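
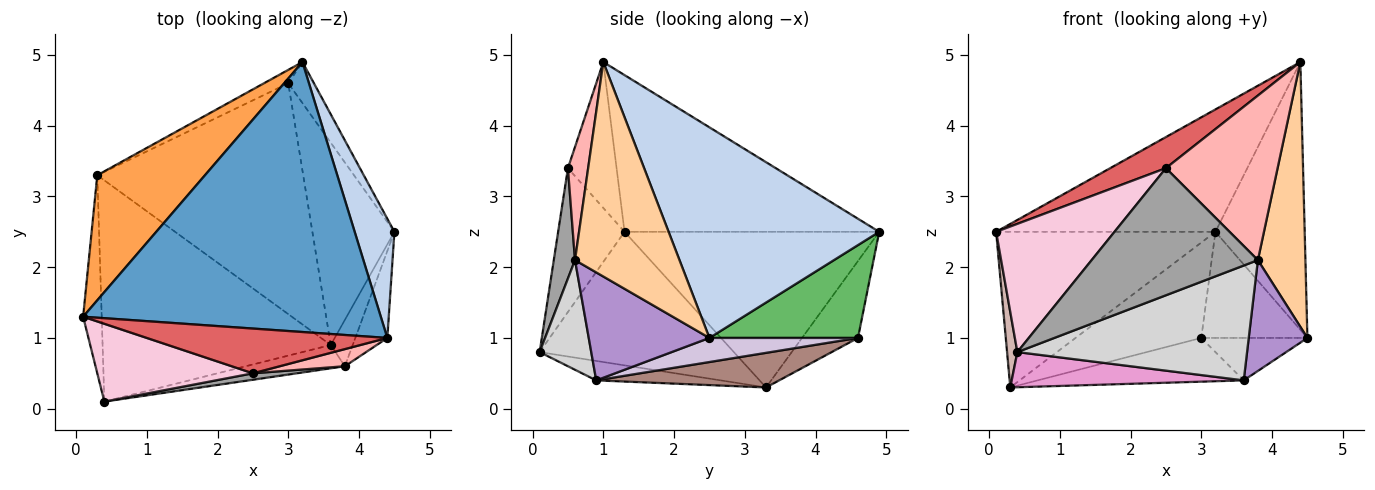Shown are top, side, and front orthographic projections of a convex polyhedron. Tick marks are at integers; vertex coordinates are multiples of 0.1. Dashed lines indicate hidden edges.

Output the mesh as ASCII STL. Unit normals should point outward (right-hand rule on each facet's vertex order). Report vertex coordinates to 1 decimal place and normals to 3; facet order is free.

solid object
 facet normal -0.432 0.372 0.821
  outer loop
   vertex 4.4 1.0 4.9
   vertex 3.2 4.9 2.5
   vertex 0.1 1.3 2.5
  endloop
 endfacet
 facet normal 0.907 0.384 0.171
  outer loop
   vertex 4.4 1.0 4.9
   vertex 4.5 2.5 1.0
   vertex 3.2 4.9 2.5
  endloop
 endfacet
 facet normal -0.671 0.578 0.464
  outer loop
   vertex 0.3 3.3 0.3
   vertex 0.1 1.3 2.5
   vertex 3.2 4.9 2.5
  endloop
 endfacet
 facet normal 0.902 -0.410 -0.135
  outer loop
   vertex 3.8 0.6 2.1
   vertex 4.5 2.5 1.0
   vertex 4.4 1.0 4.9
  endloop
 endfacet
 facet normal 0.794 0.567 -0.219
  outer loop
   vertex 3.0 4.6 1.0
   vertex 3.2 4.9 2.5
   vertex 4.5 2.5 1.0
  endloop
 endfacet
 facet normal -0.403 0.906 -0.127
  outer loop
   vertex 3.0 4.6 1.0
   vertex 0.3 3.3 0.3
   vertex 3.2 4.9 2.5
  endloop
 endfacet
 facet normal -0.446 -0.511 0.735
  outer loop
   vertex 2.5 0.5 3.4
   vertex 4.4 1.0 4.9
   vertex 0.1 1.3 2.5
  endloop
 endfacet
 facet normal 0.177 -0.979 0.102
  outer loop
   vertex 2.5 0.5 3.4
   vertex 3.8 0.6 2.1
   vertex 4.4 1.0 4.9
  endloop
 endfacet
 facet normal 0.885 -0.430 -0.180
  outer loop
   vertex 3.6 0.9 0.4
   vertex 4.5 2.5 1.0
   vertex 3.8 0.6 2.1
  endloop
 endfacet
 facet normal 0.276 0.197 -0.941
  outer loop
   vertex 3.6 0.9 0.4
   vertex 3.0 4.6 1.0
   vertex 4.5 2.5 1.0
  endloop
 endfacet
 facet normal 0.163 0.184 -0.969
  outer loop
   vertex 3.6 0.9 0.4
   vertex 0.3 3.3 0.3
   vertex 3.0 4.6 1.0
  endloop
 endfacet
 facet normal -0.989 -0.052 -0.138
  outer loop
   vertex 0.4 0.1 0.8
   vertex 0.1 1.3 2.5
   vertex 0.3 3.3 0.3
  endloop
 endfacet
 facet normal -0.084 -0.156 -0.984
  outer loop
   vertex 0.4 0.1 0.8
   vertex 0.3 3.3 0.3
   vertex 3.6 0.9 0.4
  endloop
 endfacet
 facet normal -0.432 -0.771 0.468
  outer loop
   vertex 0.4 0.1 0.8
   vertex 2.5 0.5 3.4
   vertex 0.1 1.3 2.5
  endloop
 endfacet
 facet normal 0.126 -0.991 0.050
  outer loop
   vertex 0.4 0.1 0.8
   vertex 3.8 0.6 2.1
   vertex 2.5 0.5 3.4
  endloop
 endfacet
 facet normal 0.215 -0.957 -0.194
  outer loop
   vertex 0.4 0.1 0.8
   vertex 3.6 0.9 0.4
   vertex 3.8 0.6 2.1
  endloop
 endfacet
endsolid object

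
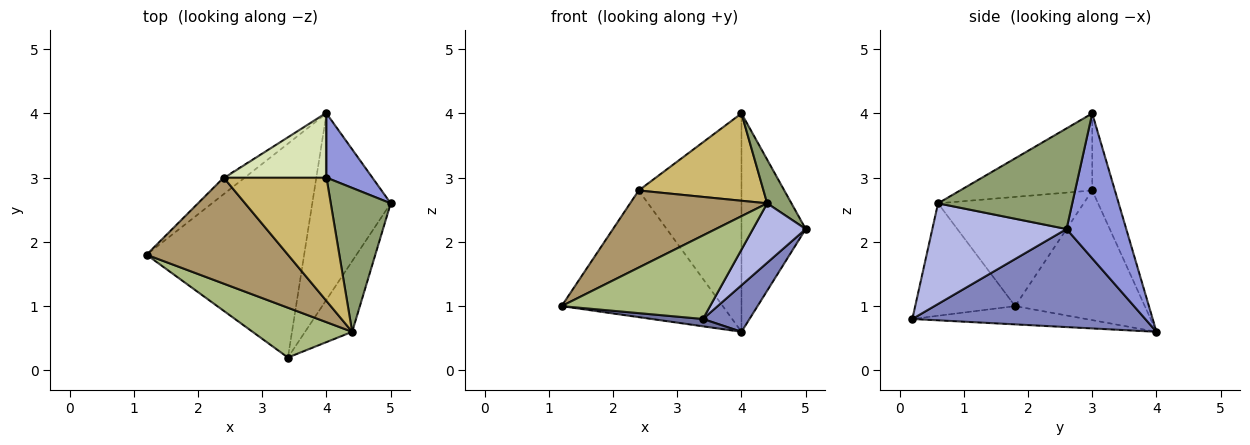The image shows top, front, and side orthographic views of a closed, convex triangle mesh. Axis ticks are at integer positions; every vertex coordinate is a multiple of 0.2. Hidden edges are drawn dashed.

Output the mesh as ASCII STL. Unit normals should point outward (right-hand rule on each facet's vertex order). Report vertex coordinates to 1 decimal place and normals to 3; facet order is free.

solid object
 facet normal -0.115 -0.034 -0.993
  outer loop
   vertex 4.0 4.0 0.6
   vertex 3.4 0.2 0.8
   vertex 1.2 1.8 1.0
  endloop
 endfacet
 facet normal 0.772 -0.154 -0.617
  outer loop
   vertex 4.0 4.0 0.6
   vertex 5.0 2.6 2.2
   vertex 3.4 0.2 0.8
  endloop
 endfacet
 facet normal 0.666 0.716 0.211
  outer loop
   vertex 4.0 3.0 4.0
   vertex 5.0 2.6 2.2
   vertex 4.0 4.0 0.6
  endloop
 endfacet
 facet normal 0.853 -0.336 -0.399
  outer loop
   vertex 4.4 0.6 2.6
   vertex 3.4 0.2 0.8
   vertex 5.0 2.6 2.2
  endloop
 endfacet
 facet normal 0.849 -0.154 0.506
  outer loop
   vertex 4.4 0.6 2.6
   vertex 5.0 2.6 2.2
   vertex 4.0 3.0 4.0
  endloop
 endfacet
 facet normal -0.501 -0.744 0.443
  outer loop
   vertex 4.4 0.6 2.6
   vertex 1.2 1.8 1.0
   vertex 3.4 0.2 0.8
  endloop
 endfacet
 facet normal -0.624 0.775 -0.101
  outer loop
   vertex 2.4 3.0 2.8
   vertex 4.0 4.0 0.6
   vertex 1.2 1.8 1.0
  endloop
 endfacet
 facet normal -0.207 0.939 0.276
  outer loop
   vertex 2.4 3.0 2.8
   vertex 4.0 3.0 4.0
   vertex 4.0 4.0 0.6
  endloop
 endfacet
 facet normal -0.530 -0.499 0.686
  outer loop
   vertex 2.4 3.0 2.8
   vertex 1.2 1.8 1.0
   vertex 4.4 0.6 2.6
  endloop
 endfacet
 facet normal -0.522 -0.493 0.696
  outer loop
   vertex 2.4 3.0 2.8
   vertex 4.4 0.6 2.6
   vertex 4.0 3.0 4.0
  endloop
 endfacet
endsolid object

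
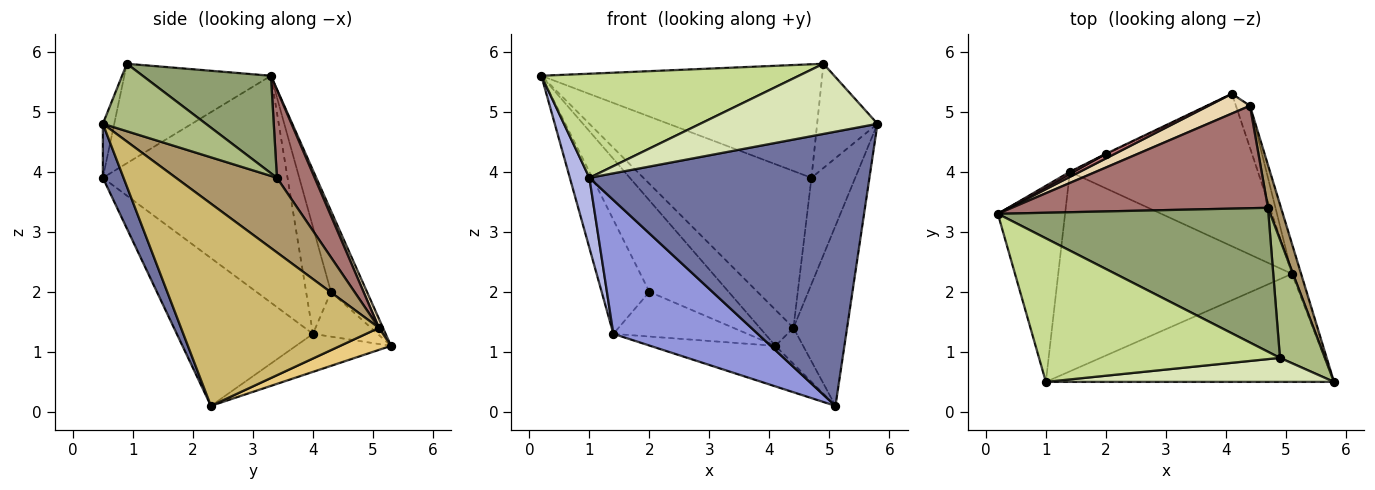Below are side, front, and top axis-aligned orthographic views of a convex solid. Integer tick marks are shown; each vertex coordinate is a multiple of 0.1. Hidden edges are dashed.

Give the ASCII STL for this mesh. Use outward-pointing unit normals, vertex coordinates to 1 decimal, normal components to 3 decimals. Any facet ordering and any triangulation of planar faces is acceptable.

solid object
 facet normal 0.069 -0.928 -0.366
  outer loop
   vertex 1.0 0.5 3.9
   vertex 5.1 2.3 0.1
   vertex 5.8 0.5 4.8
  endloop
 endfacet
 facet normal -0.192 0.252 -0.948
  outer loop
   vertex 1.4 4.0 1.3
   vertex 4.1 5.3 1.1
   vertex 5.1 2.3 0.1
  endloop
 endfacet
 facet normal -0.465 -0.493 -0.735
  outer loop
   vertex 1.4 4.0 1.3
   vertex 5.1 2.3 0.1
   vertex 1.0 0.5 3.9
  endloop
 endfacet
 facet normal -0.954 -0.101 -0.283
  outer loop
   vertex 1.4 4.0 1.3
   vertex 1.0 0.5 3.9
   vertex 0.2 3.3 5.6
  endloop
 endfacet
 facet normal 0.272 0.596 0.755
  outer loop
   vertex 4.9 0.9 5.8
   vertex 4.7 3.4 3.9
   vertex 0.2 3.3 5.6
  endloop
 endfacet
 facet normal 0.748 0.438 0.498
  outer loop
   vertex 4.9 0.9 5.8
   vertex 5.8 0.5 4.8
   vertex 4.7 3.4 3.9
  endloop
 endfacet
 facet normal -0.317 -0.557 0.768
  outer loop
   vertex 4.9 0.9 5.8
   vertex 0.2 3.3 5.6
   vertex 1.0 0.5 3.9
  endloop
 endfacet
 facet normal -0.061 -0.944 0.323
  outer loop
   vertex 4.9 0.9 5.8
   vertex 1.0 0.5 3.9
   vertex 5.8 0.5 4.8
  endloop
 endfacet
 facet normal 0.906 0.393 0.158
  outer loop
   vertex 4.4 5.1 1.4
   vertex 4.7 3.4 3.9
   vertex 5.8 0.5 4.8
  endloop
 endfacet
 facet normal 0.964 0.261 -0.044
  outer loop
   vertex 4.4 5.1 1.4
   vertex 5.8 0.5 4.8
   vertex 5.1 2.3 0.1
  endloop
 endfacet
 facet normal 0.766 0.418 -0.488
  outer loop
   vertex 4.4 5.1 1.4
   vertex 5.1 2.3 0.1
   vertex 4.1 5.3 1.1
  endloop
 endfacet
 facet normal 0.104 0.872 0.478
  outer loop
   vertex 4.4 5.1 1.4
   vertex 4.1 5.3 1.1
   vertex 0.2 3.3 5.6
  endloop
 endfacet
 facet normal 0.185 0.823 0.537
  outer loop
   vertex 4.4 5.1 1.4
   vertex 0.2 3.3 5.6
   vertex 4.7 3.4 3.9
  endloop
 endfacet
 facet normal -0.413 0.909 0.046
  outer loop
   vertex 2.0 4.3 2.0
   vertex 0.2 3.3 5.6
   vertex 4.1 5.3 1.1
  endloop
 endfacet
 facet normal -0.462 0.887 0.016
  outer loop
   vertex 2.0 4.3 2.0
   vertex 1.4 4.0 1.3
   vertex 0.2 3.3 5.6
  endloop
 endfacet
 facet normal -0.435 0.901 -0.013
  outer loop
   vertex 2.0 4.3 2.0
   vertex 4.1 5.3 1.1
   vertex 1.4 4.0 1.3
  endloop
 endfacet
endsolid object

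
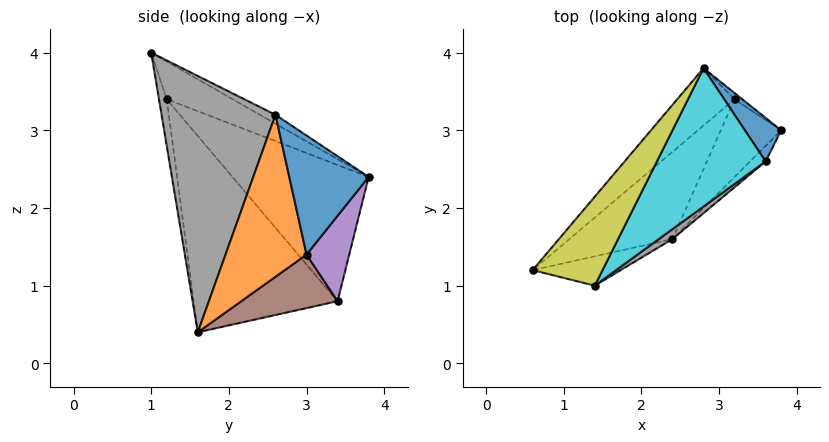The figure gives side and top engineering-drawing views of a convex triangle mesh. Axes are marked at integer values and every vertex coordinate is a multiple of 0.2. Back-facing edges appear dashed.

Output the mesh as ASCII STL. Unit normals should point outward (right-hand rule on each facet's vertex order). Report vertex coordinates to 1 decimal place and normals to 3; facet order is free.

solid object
 facet normal 0.735 0.640 0.224
  outer loop
   vertex 3.6 2.6 3.2
   vertex 3.8 3.0 1.4
   vertex 2.8 3.8 2.4
  endloop
 endfacet
 facet normal 0.730 -0.680 -0.070
  outer loop
   vertex 3.6 2.6 3.2
   vertex 2.4 1.6 0.4
   vertex 3.8 3.0 1.4
  endloop
 endfacet
 facet normal -0.780 0.533 -0.328
  outer loop
   vertex 3.2 3.4 0.8
   vertex 0.6 1.2 3.4
   vertex 2.8 3.8 2.4
  endloop
 endfacet
 facet normal -0.793 0.445 -0.416
  outer loop
   vertex 3.2 3.4 0.8
   vertex 2.4 1.6 0.4
   vertex 0.6 1.2 3.4
  endloop
 endfacet
 facet normal 0.591 0.805 -0.054
  outer loop
   vertex 3.2 3.4 0.8
   vertex 2.8 3.8 2.4
   vertex 3.8 3.0 1.4
  endloop
 endfacet
 facet normal 0.658 -0.127 -0.742
  outer loop
   vertex 3.2 3.4 0.8
   vertex 3.8 3.0 1.4
   vertex 2.4 1.6 0.4
  endloop
 endfacet
 facet normal -0.101 -0.976 -0.191
  outer loop
   vertex 1.4 1.0 4.0
   vertex 0.6 1.2 3.4
   vertex 2.4 1.6 0.4
  endloop
 endfacet
 facet normal 0.595 -0.803 0.032
  outer loop
   vertex 1.4 1.0 4.0
   vertex 2.4 1.6 0.4
   vertex 3.6 2.6 3.2
  endloop
 endfacet
 facet normal -0.382 0.595 0.707
  outer loop
   vertex 1.4 1.0 4.0
   vertex 2.8 3.8 2.4
   vertex 0.6 1.2 3.4
  endloop
 endfacet
 facet normal -0.069 0.521 0.851
  outer loop
   vertex 1.4 1.0 4.0
   vertex 3.6 2.6 3.2
   vertex 2.8 3.8 2.4
  endloop
 endfacet
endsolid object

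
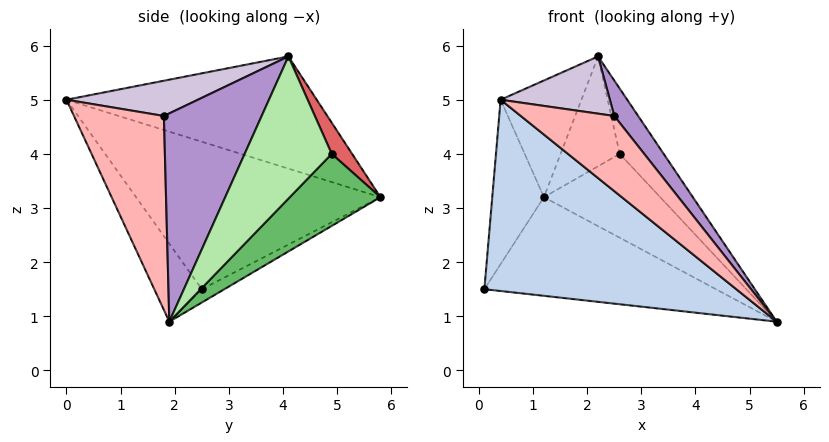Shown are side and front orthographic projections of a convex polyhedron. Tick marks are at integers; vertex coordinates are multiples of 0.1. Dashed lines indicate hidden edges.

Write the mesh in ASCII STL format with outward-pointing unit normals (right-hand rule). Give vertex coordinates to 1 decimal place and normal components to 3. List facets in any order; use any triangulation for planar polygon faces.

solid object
 facet normal -0.046 0.469 -0.882
  outer loop
   vertex 1.2 5.8 3.2
   vertex 5.5 1.9 0.9
   vertex 0.1 2.5 1.5
  endloop
 endfacet
 facet normal -0.153 -0.810 -0.566
  outer loop
   vertex 0.4 0.0 5.0
   vertex 0.1 2.5 1.5
   vertex 5.5 1.9 0.9
  endloop
 endfacet
 facet normal -0.953 0.201 0.226
  outer loop
   vertex 0.4 0.0 5.0
   vertex 1.2 5.8 3.2
   vertex 0.1 2.5 1.5
  endloop
 endfacet
 facet normal -0.828 0.267 0.493
  outer loop
   vertex 2.2 4.1 5.8
   vertex 1.2 5.8 3.2
   vertex 0.4 0.0 5.0
  endloop
 endfacet
 facet normal 0.604 0.775 -0.185
  outer loop
   vertex 2.6 4.9 4.0
   vertex 5.5 1.9 0.9
   vertex 1.2 5.8 3.2
  endloop
 endfacet
 facet normal 0.829 0.419 0.370
  outer loop
   vertex 2.6 4.9 4.0
   vertex 2.2 4.1 5.8
   vertex 5.5 1.9 0.9
  endloop
 endfacet
 facet normal 0.293 0.848 0.442
  outer loop
   vertex 2.6 4.9 4.0
   vertex 1.2 5.8 3.2
   vertex 2.2 4.1 5.8
  endloop
 endfacet
 facet normal 0.613 -0.637 0.467
  outer loop
   vertex 2.5 1.8 4.7
   vertex 0.4 0.0 5.0
   vertex 5.5 1.9 0.9
  endloop
 endfacet
 facet normal 0.773 -0.189 0.605
  outer loop
   vertex 2.5 1.8 4.7
   vertex 5.5 1.9 0.9
   vertex 2.2 4.1 5.8
  endloop
 endfacet
 facet normal 0.418 -0.347 0.840
  outer loop
   vertex 2.5 1.8 4.7
   vertex 2.2 4.1 5.8
   vertex 0.4 0.0 5.0
  endloop
 endfacet
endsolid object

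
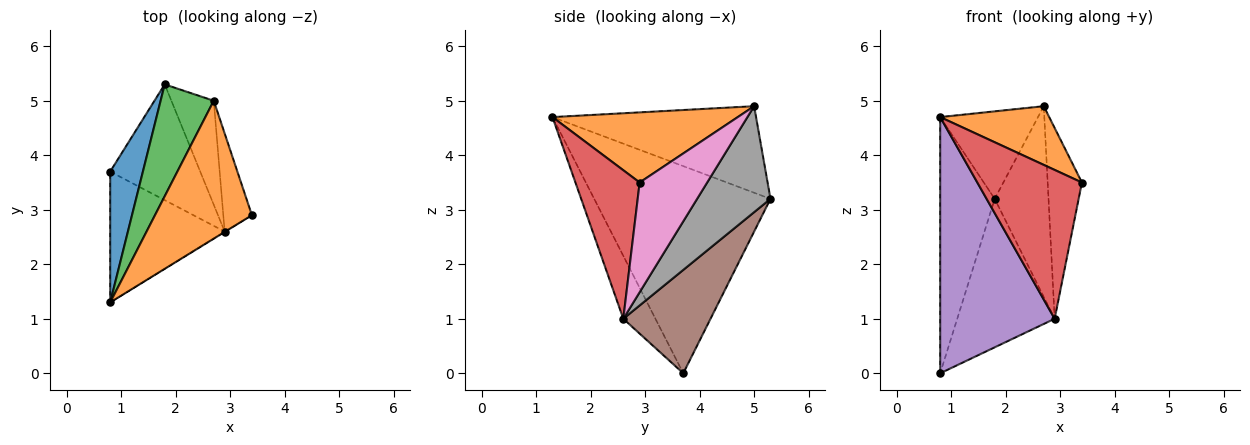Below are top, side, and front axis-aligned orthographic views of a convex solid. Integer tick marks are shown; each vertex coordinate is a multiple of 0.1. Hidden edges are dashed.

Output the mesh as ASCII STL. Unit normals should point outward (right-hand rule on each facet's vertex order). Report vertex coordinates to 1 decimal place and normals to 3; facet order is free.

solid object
 facet normal -0.945 0.292 0.149
  outer loop
   vertex 0.8 3.7 0.0
   vertex 0.8 1.3 4.7
   vertex 1.8 5.3 3.2
  endloop
 endfacet
 facet normal 0.554 -0.326 0.766
  outer loop
   vertex 2.7 5.0 4.9
   vertex 0.8 1.3 4.7
   vertex 3.4 2.9 3.5
  endloop
 endfacet
 facet normal -0.789 0.379 0.484
  outer loop
   vertex 2.7 5.0 4.9
   vertex 1.8 5.3 3.2
   vertex 0.8 1.3 4.7
  endloop
 endfacet
 facet normal 0.523 -0.852 -0.002
  outer loop
   vertex 2.9 2.6 1.0
   vertex 3.4 2.9 3.5
   vertex 0.8 1.3 4.7
  endloop
 endfacet
 facet normal -0.242 -0.864 -0.441
  outer loop
   vertex 2.9 2.6 1.0
   vertex 0.8 1.3 4.7
   vertex 0.8 3.7 0.0
  endloop
 endfacet
 facet normal 0.577 0.644 -0.502
  outer loop
   vertex 2.9 2.6 1.0
   vertex 0.8 3.7 0.0
   vertex 1.8 5.3 3.2
  endloop
 endfacet
 facet normal 0.869 0.441 -0.227
  outer loop
   vertex 2.9 2.6 1.0
   vertex 2.7 5.0 4.9
   vertex 3.4 2.9 3.5
  endloop
 endfacet
 facet normal 0.767 0.563 -0.307
  outer loop
   vertex 2.9 2.6 1.0
   vertex 1.8 5.3 3.2
   vertex 2.7 5.0 4.9
  endloop
 endfacet
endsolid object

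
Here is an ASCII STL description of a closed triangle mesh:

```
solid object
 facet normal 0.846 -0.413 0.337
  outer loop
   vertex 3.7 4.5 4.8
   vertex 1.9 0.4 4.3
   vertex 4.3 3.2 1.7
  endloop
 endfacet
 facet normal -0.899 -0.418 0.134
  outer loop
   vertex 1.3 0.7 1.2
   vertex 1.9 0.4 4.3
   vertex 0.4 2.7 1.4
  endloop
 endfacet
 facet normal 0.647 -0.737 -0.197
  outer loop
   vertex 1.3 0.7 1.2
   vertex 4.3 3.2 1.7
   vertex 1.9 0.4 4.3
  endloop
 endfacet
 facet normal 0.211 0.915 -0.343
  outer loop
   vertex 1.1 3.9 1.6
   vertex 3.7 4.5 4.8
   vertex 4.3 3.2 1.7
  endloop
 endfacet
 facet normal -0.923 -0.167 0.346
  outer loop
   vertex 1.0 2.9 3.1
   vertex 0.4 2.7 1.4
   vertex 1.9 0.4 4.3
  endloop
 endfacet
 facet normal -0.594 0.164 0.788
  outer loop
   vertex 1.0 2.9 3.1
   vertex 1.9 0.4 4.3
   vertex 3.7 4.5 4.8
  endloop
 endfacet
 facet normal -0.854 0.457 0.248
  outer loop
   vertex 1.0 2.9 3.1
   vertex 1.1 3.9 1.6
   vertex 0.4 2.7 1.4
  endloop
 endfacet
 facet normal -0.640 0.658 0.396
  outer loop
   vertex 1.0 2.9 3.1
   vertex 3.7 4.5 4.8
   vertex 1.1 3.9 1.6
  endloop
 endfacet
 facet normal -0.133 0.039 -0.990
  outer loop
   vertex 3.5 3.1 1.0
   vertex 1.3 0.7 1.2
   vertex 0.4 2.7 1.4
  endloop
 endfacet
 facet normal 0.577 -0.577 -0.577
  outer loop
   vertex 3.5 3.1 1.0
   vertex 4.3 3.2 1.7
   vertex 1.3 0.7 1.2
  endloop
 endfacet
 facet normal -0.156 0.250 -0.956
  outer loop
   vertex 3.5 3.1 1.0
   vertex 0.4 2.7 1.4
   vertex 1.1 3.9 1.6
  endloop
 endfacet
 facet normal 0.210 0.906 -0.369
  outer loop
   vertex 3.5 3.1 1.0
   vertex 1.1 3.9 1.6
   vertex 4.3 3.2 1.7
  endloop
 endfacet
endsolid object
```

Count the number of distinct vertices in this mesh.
8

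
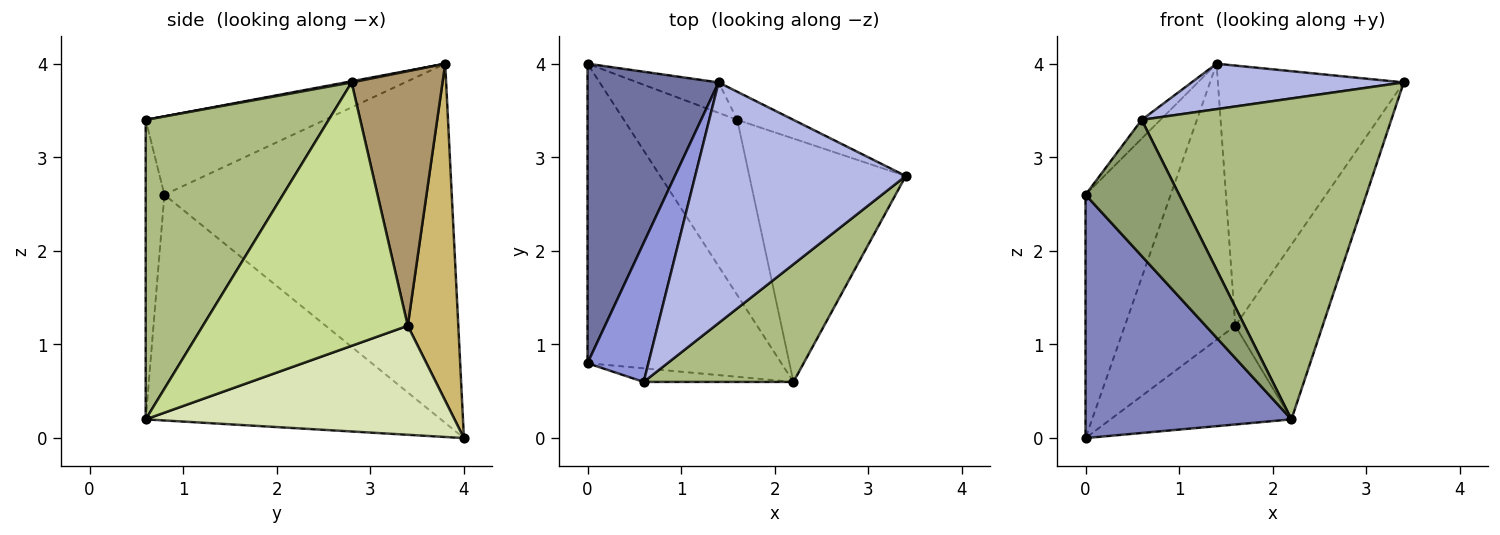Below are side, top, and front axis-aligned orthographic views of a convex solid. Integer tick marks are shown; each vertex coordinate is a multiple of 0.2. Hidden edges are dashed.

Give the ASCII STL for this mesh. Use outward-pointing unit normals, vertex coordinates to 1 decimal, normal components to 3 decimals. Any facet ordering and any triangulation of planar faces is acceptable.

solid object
 facet normal -0.905 0.268 0.330
  outer loop
   vertex 1.4 3.8 4.0
   vertex 0.0 4.0 0.0
   vertex 0.0 0.8 2.6
  endloop
 endfacet
 facet normal -0.671 -0.468 -0.576
  outer loop
   vertex 2.2 0.6 0.2
   vertex 0.0 0.8 2.6
   vertex 0.0 4.0 0.0
  endloop
 endfacet
 facet normal -0.787 0.082 0.611
  outer loop
   vertex 0.6 0.6 3.4
   vertex 1.4 3.8 4.0
   vertex 0.0 0.8 2.6
  endloop
 endfacet
 facet normal 0.005 -0.186 0.983
  outer loop
   vertex 0.6 0.6 3.4
   vertex 3.4 2.8 3.8
   vertex 1.4 3.8 4.0
  endloop
 endfacet
 facet normal -0.195 -0.976 -0.098
  outer loop
   vertex 0.6 0.6 3.4
   vertex 0.0 0.8 2.6
   vertex 2.2 0.6 0.2
  endloop
 endfacet
 facet normal 0.567 -0.773 0.284
  outer loop
   vertex 0.6 0.6 3.4
   vertex 2.2 0.6 0.2
   vertex 3.4 2.8 3.8
  endloop
 endfacet
 facet normal 0.807 0.344 -0.479
  outer loop
   vertex 1.6 3.4 1.2
   vertex 3.4 2.8 3.8
   vertex 2.2 0.6 0.2
  endloop
 endfacet
 facet normal 0.642 0.376 -0.668
  outer loop
   vertex 1.6 3.4 1.2
   vertex 2.2 0.6 0.2
   vertex 0.0 4.0 0.0
  endloop
 endfacet
 facet normal 0.437 0.894 -0.096
  outer loop
   vertex 1.6 3.4 1.2
   vertex 1.4 3.8 4.0
   vertex 3.4 2.8 3.8
  endloop
 endfacet
 facet normal 0.414 0.905 -0.100
  outer loop
   vertex 1.6 3.4 1.2
   vertex 0.0 4.0 0.0
   vertex 1.4 3.8 4.0
  endloop
 endfacet
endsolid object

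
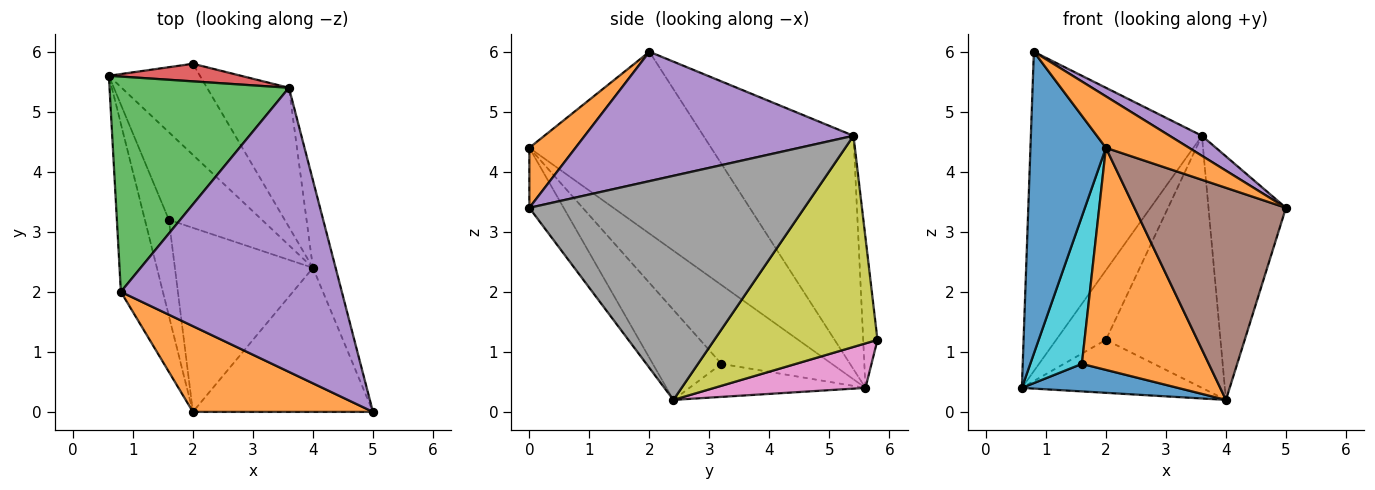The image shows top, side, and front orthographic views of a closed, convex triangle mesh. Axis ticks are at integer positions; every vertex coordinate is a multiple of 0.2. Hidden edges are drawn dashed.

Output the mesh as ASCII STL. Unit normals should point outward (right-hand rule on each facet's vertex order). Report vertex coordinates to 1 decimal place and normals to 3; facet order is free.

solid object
 facet normal -0.903 -0.375 -0.209
  outer loop
   vertex 2.0 0.0 4.4
   vertex 0.8 2.0 6.0
   vertex 0.6 5.6 0.4
  endloop
 endfacet
 facet normal 0.275 -0.495 0.824
  outer loop
   vertex 2.0 0.0 4.4
   vertex 5.0 0.0 3.4
   vertex 0.8 2.0 6.0
  endloop
 endfacet
 facet normal -0.588 0.671 0.452
  outer loop
   vertex 3.6 5.4 4.6
   vertex 0.6 5.6 0.4
   vertex 0.8 2.0 6.0
  endloop
 endfacet
 facet normal -0.268 0.934 0.236
  outer loop
   vertex 3.6 5.4 4.6
   vertex 2.0 5.8 1.2
   vertex 0.6 5.6 0.4
  endloop
 endfacet
 facet normal 0.504 -0.061 0.861
  outer loop
   vertex 3.6 5.4 4.6
   vertex 0.8 2.0 6.0
   vertex 5.0 0.0 3.4
  endloop
 endfacet
 facet normal -0.184 -0.813 -0.552
  outer loop
   vertex 4.0 2.4 0.2
   vertex 5.0 0.0 3.4
   vertex 2.0 0.0 4.4
  endloop
 endfacet
 facet normal 0.389 0.463 -0.796
  outer loop
   vertex 4.0 2.4 0.2
   vertex 0.6 5.6 0.4
   vertex 2.0 5.8 1.2
  endloop
 endfacet
 facet normal 0.958 0.270 -0.097
  outer loop
   vertex 4.0 2.4 0.2
   vertex 3.6 5.4 4.6
   vertex 5.0 0.0 3.4
  endloop
 endfacet
 facet normal 0.780 0.548 -0.303
  outer loop
   vertex 4.0 2.4 0.2
   vertex 2.0 5.8 1.2
   vertex 3.6 5.4 4.6
  endloop
 endfacet
 facet normal -0.873 -0.408 -0.266
  outer loop
   vertex 1.6 3.2 0.8
   vertex 2.0 0.0 4.4
   vertex 0.6 5.6 0.4
  endloop
 endfacet
 facet normal -0.321 -0.284 -0.904
  outer loop
   vertex 1.6 3.2 0.8
   vertex 0.6 5.6 0.4
   vertex 4.0 2.4 0.2
  endloop
 endfacet
 facet normal -0.384 -0.711 -0.589
  outer loop
   vertex 1.6 3.2 0.8
   vertex 4.0 2.4 0.2
   vertex 2.0 0.0 4.4
  endloop
 endfacet
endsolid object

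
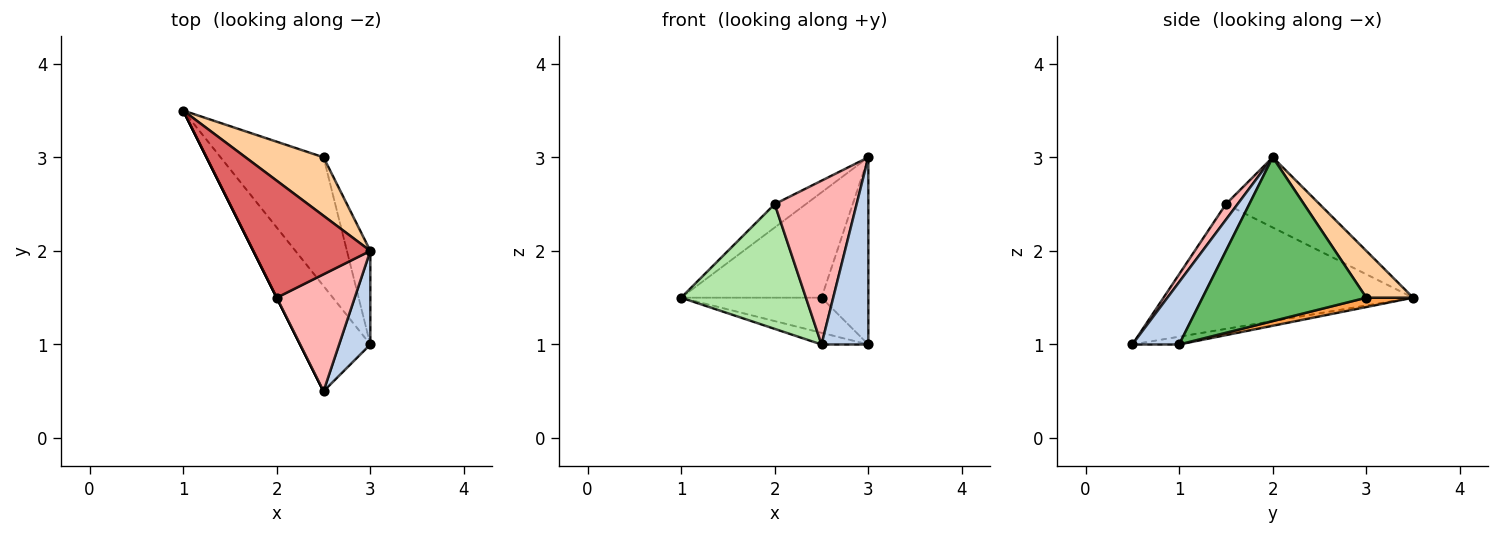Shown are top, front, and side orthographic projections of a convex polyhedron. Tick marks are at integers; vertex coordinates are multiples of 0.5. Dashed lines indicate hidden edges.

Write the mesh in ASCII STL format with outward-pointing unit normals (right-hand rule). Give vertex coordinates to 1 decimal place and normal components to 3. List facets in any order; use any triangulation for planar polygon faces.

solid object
 facet normal -0.110 0.110 -0.988
  outer loop
   vertex 2.5 0.5 1.0
   vertex 1.0 3.5 1.5
   vertex 3.0 1.0 1.0
  endloop
 endfacet
 facet normal 0.667 -0.667 0.333
  outer loop
   vertex 3.0 2.0 3.0
   vertex 2.5 0.5 1.0
   vertex 3.0 1.0 1.0
  endloop
 endfacet
 facet normal 0.087 0.262 -0.961
  outer loop
   vertex 2.5 3.0 1.5
   vertex 3.0 1.0 1.0
   vertex 1.0 3.5 1.5
  endloop
 endfacet
 facet normal 0.280 0.839 0.466
  outer loop
   vertex 2.5 3.0 1.5
   vertex 1.0 3.5 1.5
   vertex 3.0 2.0 3.0
  endloop
 endfacet
 facet normal 0.953 0.272 -0.136
  outer loop
   vertex 2.5 3.0 1.5
   vertex 3.0 2.0 3.0
   vertex 3.0 1.0 1.0
  endloop
 endfacet
 facet normal -0.894 -0.447 0.000
  outer loop
   vertex 2.0 1.5 2.5
   vertex 1.0 3.5 1.5
   vertex 2.5 0.5 1.0
  endloop
 endfacet
 facet normal -0.507 0.169 0.845
  outer loop
   vertex 2.0 1.5 2.5
   vertex 3.0 2.0 3.0
   vertex 1.0 3.5 1.5
  endloop
 endfacet
 facet normal 0.115 -0.808 0.577
  outer loop
   vertex 2.0 1.5 2.5
   vertex 2.5 0.5 1.0
   vertex 3.0 2.0 3.0
  endloop
 endfacet
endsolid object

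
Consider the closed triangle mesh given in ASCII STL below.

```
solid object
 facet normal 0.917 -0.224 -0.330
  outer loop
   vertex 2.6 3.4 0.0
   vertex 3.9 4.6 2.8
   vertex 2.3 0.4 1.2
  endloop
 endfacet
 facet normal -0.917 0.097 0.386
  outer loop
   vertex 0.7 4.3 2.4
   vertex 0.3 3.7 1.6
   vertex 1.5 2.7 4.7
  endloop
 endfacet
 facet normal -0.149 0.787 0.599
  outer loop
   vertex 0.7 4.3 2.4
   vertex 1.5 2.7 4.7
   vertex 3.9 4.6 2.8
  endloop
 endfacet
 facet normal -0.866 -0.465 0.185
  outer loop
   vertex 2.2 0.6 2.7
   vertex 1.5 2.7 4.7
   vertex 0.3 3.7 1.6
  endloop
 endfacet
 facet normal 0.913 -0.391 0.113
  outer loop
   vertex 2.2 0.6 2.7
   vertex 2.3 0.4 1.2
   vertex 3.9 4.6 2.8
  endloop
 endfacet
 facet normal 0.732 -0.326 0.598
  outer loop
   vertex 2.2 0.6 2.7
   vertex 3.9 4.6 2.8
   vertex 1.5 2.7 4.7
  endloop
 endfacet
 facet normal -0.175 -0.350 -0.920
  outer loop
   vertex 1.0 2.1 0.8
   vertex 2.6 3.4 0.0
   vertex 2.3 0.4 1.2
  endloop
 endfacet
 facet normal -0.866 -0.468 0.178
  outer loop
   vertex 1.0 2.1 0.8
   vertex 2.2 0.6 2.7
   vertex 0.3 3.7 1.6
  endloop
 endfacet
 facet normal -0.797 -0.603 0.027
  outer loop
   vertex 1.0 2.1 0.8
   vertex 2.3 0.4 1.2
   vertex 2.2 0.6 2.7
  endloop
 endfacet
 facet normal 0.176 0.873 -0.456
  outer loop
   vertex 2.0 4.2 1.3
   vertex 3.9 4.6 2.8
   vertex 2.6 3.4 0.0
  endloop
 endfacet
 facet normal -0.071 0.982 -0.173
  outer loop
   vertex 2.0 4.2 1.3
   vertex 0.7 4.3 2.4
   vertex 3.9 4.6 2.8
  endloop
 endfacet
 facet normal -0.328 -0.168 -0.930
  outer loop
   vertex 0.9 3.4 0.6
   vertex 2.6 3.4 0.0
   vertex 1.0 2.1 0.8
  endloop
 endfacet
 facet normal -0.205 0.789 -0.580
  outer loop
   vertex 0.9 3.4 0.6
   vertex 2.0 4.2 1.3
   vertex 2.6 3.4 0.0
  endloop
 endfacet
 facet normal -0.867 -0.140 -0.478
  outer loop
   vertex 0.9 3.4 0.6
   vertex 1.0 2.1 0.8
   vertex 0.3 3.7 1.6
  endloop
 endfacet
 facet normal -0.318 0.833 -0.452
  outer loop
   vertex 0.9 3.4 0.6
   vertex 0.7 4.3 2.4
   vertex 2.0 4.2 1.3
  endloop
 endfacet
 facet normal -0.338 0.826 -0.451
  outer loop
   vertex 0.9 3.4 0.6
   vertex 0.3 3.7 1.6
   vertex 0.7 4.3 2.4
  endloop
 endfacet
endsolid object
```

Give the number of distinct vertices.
10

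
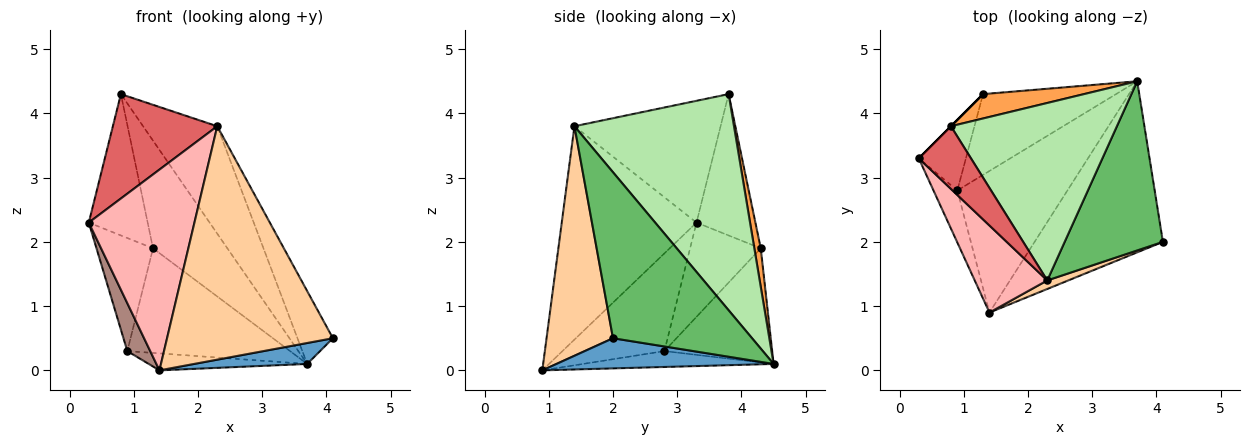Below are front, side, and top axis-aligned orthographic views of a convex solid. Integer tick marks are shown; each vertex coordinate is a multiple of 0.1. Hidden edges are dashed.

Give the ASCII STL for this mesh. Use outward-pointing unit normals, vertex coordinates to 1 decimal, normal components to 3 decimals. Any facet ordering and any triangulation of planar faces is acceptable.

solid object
 facet normal 0.227 -0.118 -0.967
  outer loop
   vertex 1.4 0.9 0.0
   vertex 3.7 4.5 0.1
   vertex 4.1 2.0 0.5
  endloop
 endfacet
 facet normal -0.707 0.707 0.000
  outer loop
   vertex 1.3 4.3 1.9
   vertex 0.3 3.3 2.3
   vertex 0.8 3.8 4.3
  endloop
 endfacet
 facet normal 0.084 0.972 0.220
  outer loop
   vertex 1.3 4.3 1.9
   vertex 0.8 3.8 4.3
   vertex 3.7 4.5 0.1
  endloop
 endfacet
 facet normal 0.372 -0.928 0.034
  outer loop
   vertex 2.3 1.4 3.8
   vertex 1.4 0.9 0.0
   vertex 4.1 2.0 0.5
  endloop
 endfacet
 facet normal 0.841 0.214 0.497
  outer loop
   vertex 2.3 1.4 3.8
   vertex 4.1 2.0 0.5
   vertex 3.7 4.5 0.1
  endloop
 endfacet
 facet normal 0.744 0.346 0.571
  outer loop
   vertex 2.3 1.4 3.8
   vertex 3.7 4.5 0.1
   vertex 0.8 3.8 4.3
  endloop
 endfacet
 facet normal -0.768 -0.549 0.329
  outer loop
   vertex 2.3 1.4 3.8
   vertex 0.8 3.8 4.3
   vertex 0.3 3.3 2.3
  endloop
 endfacet
 facet normal -0.760 -0.596 0.258
  outer loop
   vertex 2.3 1.4 3.8
   vertex 0.3 3.3 2.3
   vertex 1.4 0.9 0.0
  endloop
 endfacet
 facet normal -0.142 0.118 -0.983
  outer loop
   vertex 0.9 2.8 0.3
   vertex 3.7 4.5 0.1
   vertex 1.4 0.9 0.0
  endloop
 endfacet
 facet normal -0.464 0.701 -0.541
  outer loop
   vertex 0.9 2.8 0.3
   vertex 1.3 4.3 1.9
   vertex 3.7 4.5 0.1
  endloop
 endfacet
 facet normal -0.949 -0.213 -0.231
  outer loop
   vertex 0.9 2.8 0.3
   vertex 1.4 0.9 0.0
   vertex 0.3 3.3 2.3
  endloop
 endfacet
 facet normal -0.727 0.582 -0.364
  outer loop
   vertex 0.9 2.8 0.3
   vertex 0.3 3.3 2.3
   vertex 1.3 4.3 1.9
  endloop
 endfacet
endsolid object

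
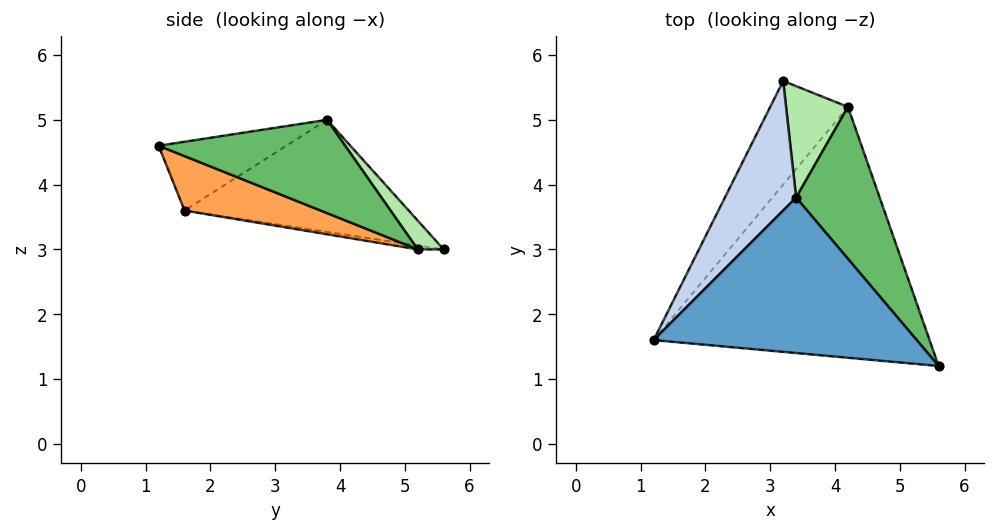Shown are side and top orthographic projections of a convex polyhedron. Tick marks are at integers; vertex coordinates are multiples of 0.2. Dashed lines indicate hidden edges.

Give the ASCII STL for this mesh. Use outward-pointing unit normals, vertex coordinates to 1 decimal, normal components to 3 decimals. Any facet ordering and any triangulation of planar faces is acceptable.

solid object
 facet normal -0.238 -0.341 0.909
  outer loop
   vertex 3.4 3.8 5.0
   vertex 1.2 1.6 3.6
   vertex 5.6 1.2 4.6
  endloop
 endfacet
 facet normal -0.754 0.449 0.479
  outer loop
   vertex 3.4 3.8 5.0
   vertex 3.2 5.6 3.0
   vertex 1.2 1.6 3.6
  endloop
 endfacet
 facet normal 0.184 -0.309 -0.933
  outer loop
   vertex 4.2 5.2 3.0
   vertex 5.6 1.2 4.6
   vertex 1.2 1.6 3.6
  endloop
 endfacet
 facet normal -0.050 -0.124 -0.991
  outer loop
   vertex 4.2 5.2 3.0
   vertex 1.2 1.6 3.6
   vertex 3.2 5.6 3.0
  endloop
 endfacet
 facet normal 0.659 0.467 0.590
  outer loop
   vertex 4.2 5.2 3.0
   vertex 3.4 3.8 5.0
   vertex 5.6 1.2 4.6
  endloop
 endfacet
 facet normal 0.290 0.726 0.624
  outer loop
   vertex 4.2 5.2 3.0
   vertex 3.2 5.6 3.0
   vertex 3.4 3.8 5.0
  endloop
 endfacet
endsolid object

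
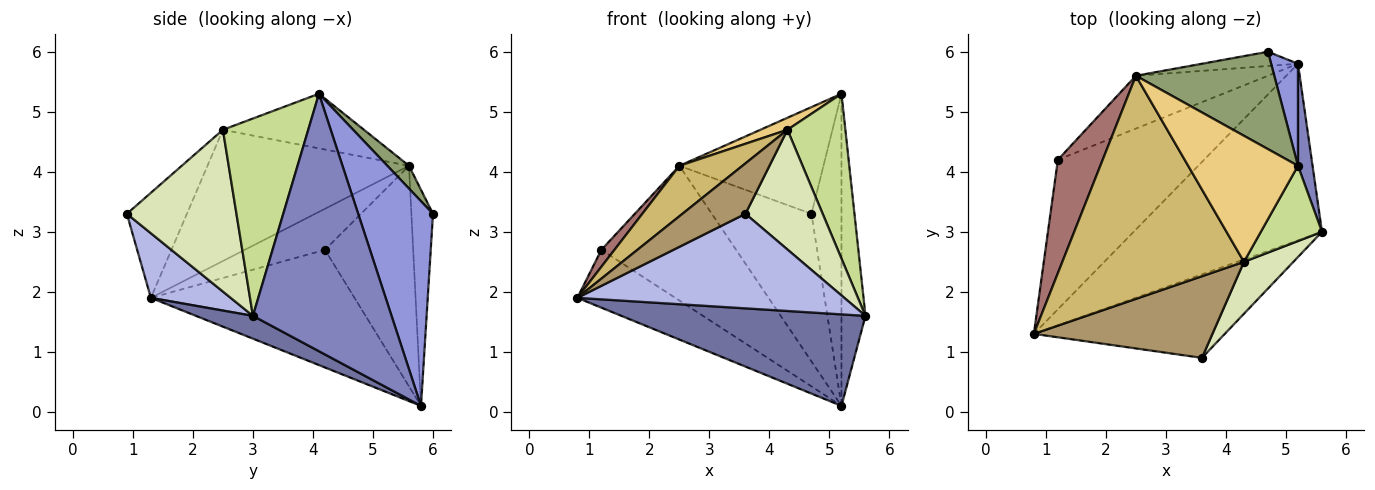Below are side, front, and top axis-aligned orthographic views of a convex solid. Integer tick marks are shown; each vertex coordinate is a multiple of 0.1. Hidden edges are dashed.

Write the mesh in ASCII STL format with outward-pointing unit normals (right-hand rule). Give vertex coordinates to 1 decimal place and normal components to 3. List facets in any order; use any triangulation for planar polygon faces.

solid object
 facet normal 0.107 -0.458 -0.883
  outer loop
   vertex 5.2 5.8 0.1
   vertex 5.6 3.0 1.6
   vertex 0.8 1.3 1.9
  endloop
 endfacet
 facet normal 0.984 0.170 0.056
  outer loop
   vertex 5.2 5.8 0.1
   vertex 5.2 4.1 5.3
   vertex 5.6 3.0 1.6
  endloop
 endfacet
 facet normal 0.921 0.370 0.121
  outer loop
   vertex 5.2 5.8 0.1
   vertex 4.7 6.0 3.3
   vertex 5.2 4.1 5.3
  endloop
 endfacet
 facet normal 0.219 -0.731 -0.646
  outer loop
   vertex 3.6 0.9 3.3
   vertex 0.8 1.3 1.9
   vertex 5.6 3.0 1.6
  endloop
 endfacet
 facet normal 0.110 0.734 0.670
  outer loop
   vertex 2.5 5.6 4.1
   vertex 5.2 4.1 5.3
   vertex 4.7 6.0 3.3
  endloop
 endfacet
 facet normal -0.211 0.973 -0.094
  outer loop
   vertex 2.5 5.6 4.1
   vertex 4.7 6.0 3.3
   vertex 5.2 5.8 0.1
  endloop
 endfacet
 facet normal 0.801 -0.544 0.248
  outer loop
   vertex 4.3 2.5 4.7
   vertex 5.6 3.0 1.6
   vertex 5.2 4.1 5.3
  endloop
 endfacet
 facet normal 0.793 -0.559 0.242
  outer loop
   vertex 4.3 2.5 4.7
   vertex 3.6 0.9 3.3
   vertex 5.6 3.0 1.6
  endloop
 endfacet
 facet normal -0.448 -0.470 0.761
  outer loop
   vertex 4.3 2.5 4.7
   vertex 0.8 1.3 1.9
   vertex 3.6 0.9 3.3
  endloop
 endfacet
 facet normal -0.576 -0.180 0.797
  outer loop
   vertex 4.3 2.5 4.7
   vertex 2.5 5.6 4.1
   vertex 0.8 1.3 1.9
  endloop
 endfacet
 facet normal -0.444 -0.085 0.892
  outer loop
   vertex 4.3 2.5 4.7
   vertex 5.2 4.1 5.3
   vertex 2.5 5.6 4.1
  endloop
 endfacet
 facet normal -0.600 0.289 -0.746
  outer loop
   vertex 1.2 4.2 2.7
   vertex 5.2 5.8 0.1
   vertex 0.8 1.3 1.9
  endloop
 endfacet
 facet normal -0.671 -0.110 0.733
  outer loop
   vertex 1.2 4.2 2.7
   vertex 0.8 1.3 1.9
   vertex 2.5 5.6 4.1
  endloop
 endfacet
 facet normal -0.521 0.795 -0.312
  outer loop
   vertex 1.2 4.2 2.7
   vertex 2.5 5.6 4.1
   vertex 5.2 5.8 0.1
  endloop
 endfacet
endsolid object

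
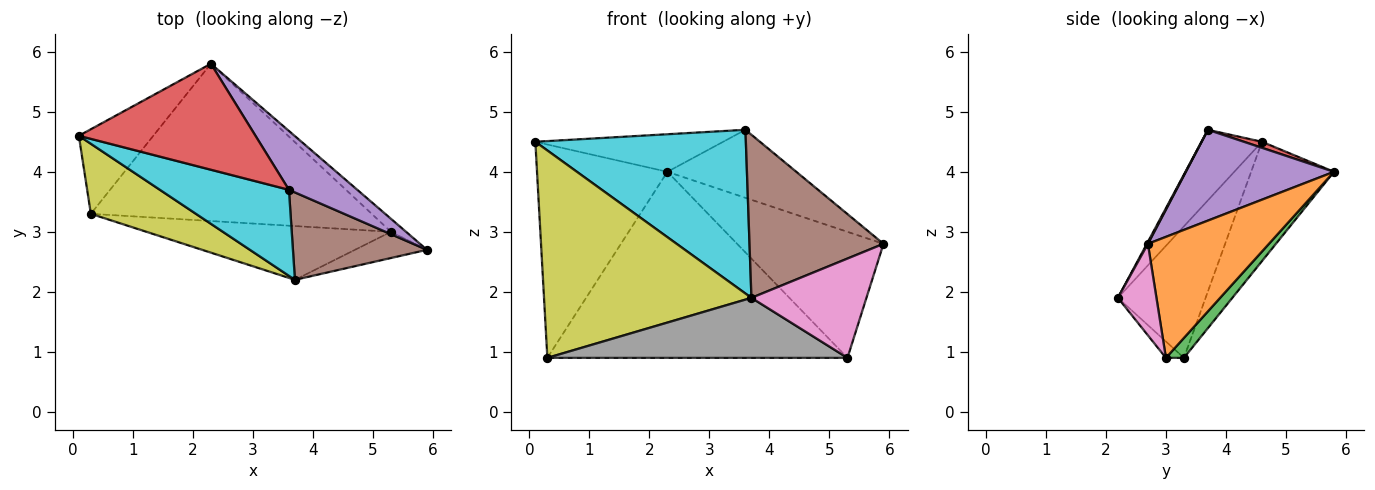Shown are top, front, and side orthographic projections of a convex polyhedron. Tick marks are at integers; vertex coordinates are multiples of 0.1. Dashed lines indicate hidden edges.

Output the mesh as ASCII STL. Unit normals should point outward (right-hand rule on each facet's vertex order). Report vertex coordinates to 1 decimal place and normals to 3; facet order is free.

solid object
 facet normal -0.509 0.800 -0.317
  outer loop
   vertex 0.3 3.3 0.9
   vertex 0.1 4.6 4.5
   vertex 2.3 5.8 4.0
  endloop
 endfacet
 facet normal 0.635 0.768 -0.079
  outer loop
   vertex 5.3 3.0 0.9
   vertex 2.3 5.8 4.0
   vertex 5.9 2.7 2.8
  endloop
 endfacet
 facet normal 0.046 0.763 -0.645
  outer loop
   vertex 5.3 3.0 0.9
   vertex 0.3 3.3 0.9
   vertex 2.3 5.8 4.0
  endloop
 endfacet
 facet normal 0.032 0.334 0.942
  outer loop
   vertex 3.6 3.7 4.7
   vertex 2.3 5.8 4.0
   vertex 0.1 4.6 4.5
  endloop
 endfacet
 facet normal 0.656 0.571 0.494
  outer loop
   vertex 3.6 3.7 4.7
   vertex 5.9 2.7 2.8
   vertex 2.3 5.8 4.0
  endloop
 endfacet
 facet normal 0.007 -0.881 0.472
  outer loop
   vertex 3.7 2.2 1.9
   vertex 5.9 2.7 2.8
   vertex 3.6 3.7 4.7
  endloop
 endfacet
 facet normal 0.308 -0.920 -0.243
  outer loop
   vertex 3.7 2.2 1.9
   vertex 5.3 3.0 0.9
   vertex 5.9 2.7 2.8
  endloop
 endfacet
 facet normal -0.045 -0.744 -0.667
  outer loop
   vertex 3.7 2.2 1.9
   vertex 0.3 3.3 0.9
   vertex 5.3 3.0 0.9
  endloop
 endfacet
 facet normal -0.372 -0.880 0.297
  outer loop
   vertex 3.7 2.2 1.9
   vertex 0.1 4.6 4.5
   vertex 0.3 3.3 0.9
  endloop
 endfacet
 facet normal -0.246 -0.858 0.451
  outer loop
   vertex 3.7 2.2 1.9
   vertex 3.6 3.7 4.7
   vertex 0.1 4.6 4.5
  endloop
 endfacet
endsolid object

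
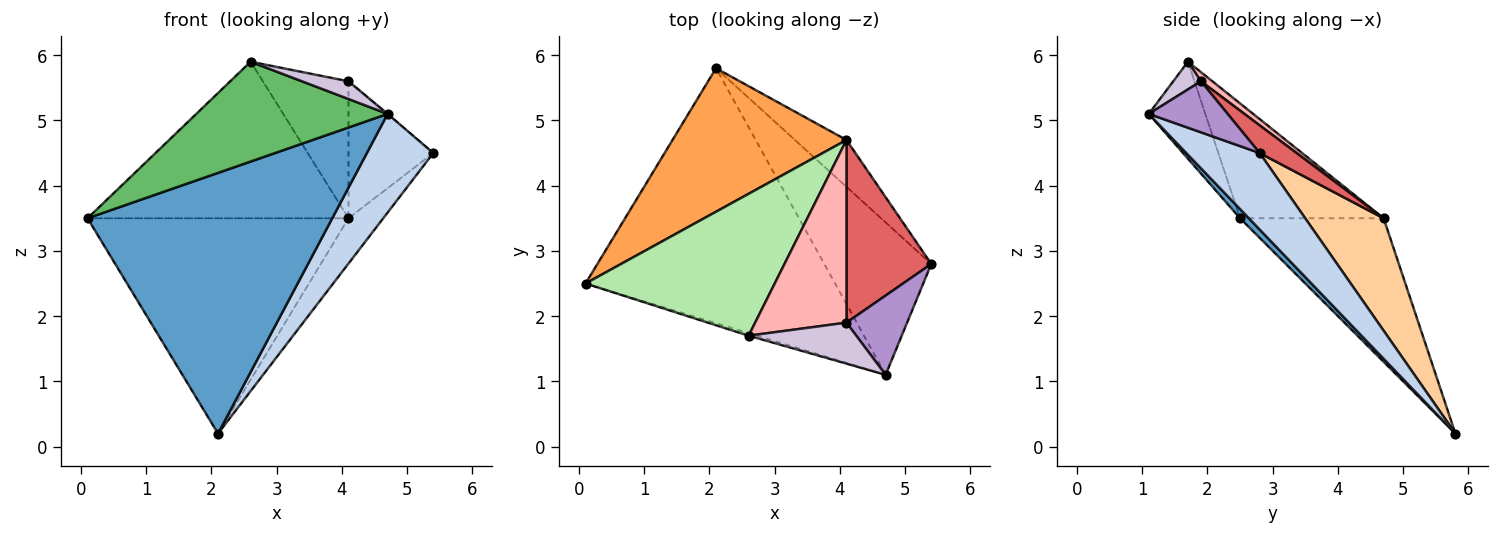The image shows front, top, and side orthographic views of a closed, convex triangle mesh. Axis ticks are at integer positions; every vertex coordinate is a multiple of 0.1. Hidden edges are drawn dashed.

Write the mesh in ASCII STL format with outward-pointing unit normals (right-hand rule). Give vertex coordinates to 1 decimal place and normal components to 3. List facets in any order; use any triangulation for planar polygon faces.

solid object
 facet normal 0.026 -0.715 -0.699
  outer loop
   vertex 4.7 1.1 5.1
   vertex 0.1 2.5 3.5
   vertex 2.1 5.8 0.2
  endloop
 endfacet
 facet normal 0.514 -0.466 -0.720
  outer loop
   vertex 4.7 1.1 5.1
   vertex 2.1 5.8 0.2
   vertex 5.4 2.8 4.5
  endloop
 endfacet
 facet normal -0.416 0.757 0.504
  outer loop
   vertex 4.1 4.7 3.5
   vertex 2.1 5.8 0.2
   vertex 0.1 2.5 3.5
  endloop
 endfacet
 facet normal 0.843 0.374 -0.387
  outer loop
   vertex 4.1 4.7 3.5
   vertex 5.4 2.8 4.5
   vertex 2.1 5.8 0.2
  endloop
 endfacet
 facet normal -0.283 -0.959 -0.025
  outer loop
   vertex 2.6 1.7 5.9
   vertex 0.1 2.5 3.5
   vertex 4.7 1.1 5.1
  endloop
 endfacet
 facet normal -0.377 0.686 0.622
  outer loop
   vertex 2.6 1.7 5.9
   vertex 4.1 4.7 3.5
   vertex 0.1 2.5 3.5
  endloop
 endfacet
 facet normal 0.253 0.580 0.774
  outer loop
   vertex 4.1 1.9 5.6
   vertex 5.4 2.8 4.5
   vertex 4.1 4.7 3.5
  endloop
 endfacet
 facet normal 0.080 0.598 0.797
  outer loop
   vertex 4.1 1.9 5.6
   vertex 4.1 4.7 3.5
   vertex 2.6 1.7 5.9
  endloop
 endfacet
 facet normal 0.644 0.005 0.765
  outer loop
   vertex 4.1 1.9 5.6
   vertex 4.7 1.1 5.1
   vertex 5.4 2.8 4.5
  endloop
 endfacet
 facet normal 0.230 -0.386 0.893
  outer loop
   vertex 4.1 1.9 5.6
   vertex 2.6 1.7 5.9
   vertex 4.7 1.1 5.1
  endloop
 endfacet
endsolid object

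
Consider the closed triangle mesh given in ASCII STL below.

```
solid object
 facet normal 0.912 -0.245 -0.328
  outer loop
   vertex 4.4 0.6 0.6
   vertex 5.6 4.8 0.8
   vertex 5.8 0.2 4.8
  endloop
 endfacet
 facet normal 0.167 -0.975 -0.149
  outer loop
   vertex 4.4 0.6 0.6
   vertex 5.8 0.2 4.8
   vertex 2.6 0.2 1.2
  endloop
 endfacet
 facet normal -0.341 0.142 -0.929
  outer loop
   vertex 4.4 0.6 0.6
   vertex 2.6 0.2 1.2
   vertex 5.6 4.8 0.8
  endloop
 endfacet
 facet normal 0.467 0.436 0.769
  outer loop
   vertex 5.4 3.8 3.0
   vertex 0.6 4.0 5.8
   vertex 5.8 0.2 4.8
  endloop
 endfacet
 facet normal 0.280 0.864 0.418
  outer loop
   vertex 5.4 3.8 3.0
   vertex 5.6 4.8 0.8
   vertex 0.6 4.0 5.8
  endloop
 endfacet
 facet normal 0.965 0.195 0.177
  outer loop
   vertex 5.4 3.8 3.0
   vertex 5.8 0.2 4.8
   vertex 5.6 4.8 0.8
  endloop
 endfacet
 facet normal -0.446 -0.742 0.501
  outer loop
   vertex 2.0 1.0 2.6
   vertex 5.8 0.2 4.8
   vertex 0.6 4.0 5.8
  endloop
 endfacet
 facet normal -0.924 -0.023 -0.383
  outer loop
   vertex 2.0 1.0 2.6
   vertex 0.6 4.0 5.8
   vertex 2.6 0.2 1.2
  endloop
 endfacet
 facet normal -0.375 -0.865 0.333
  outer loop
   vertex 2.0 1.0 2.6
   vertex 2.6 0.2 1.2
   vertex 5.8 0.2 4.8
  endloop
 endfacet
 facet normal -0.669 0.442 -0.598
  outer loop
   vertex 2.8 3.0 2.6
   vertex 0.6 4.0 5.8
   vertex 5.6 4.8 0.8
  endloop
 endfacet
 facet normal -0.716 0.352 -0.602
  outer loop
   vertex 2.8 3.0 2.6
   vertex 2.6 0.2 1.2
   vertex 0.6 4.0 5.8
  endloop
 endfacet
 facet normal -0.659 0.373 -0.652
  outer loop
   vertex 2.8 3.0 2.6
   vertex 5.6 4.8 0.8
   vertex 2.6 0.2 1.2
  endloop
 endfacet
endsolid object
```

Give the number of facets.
12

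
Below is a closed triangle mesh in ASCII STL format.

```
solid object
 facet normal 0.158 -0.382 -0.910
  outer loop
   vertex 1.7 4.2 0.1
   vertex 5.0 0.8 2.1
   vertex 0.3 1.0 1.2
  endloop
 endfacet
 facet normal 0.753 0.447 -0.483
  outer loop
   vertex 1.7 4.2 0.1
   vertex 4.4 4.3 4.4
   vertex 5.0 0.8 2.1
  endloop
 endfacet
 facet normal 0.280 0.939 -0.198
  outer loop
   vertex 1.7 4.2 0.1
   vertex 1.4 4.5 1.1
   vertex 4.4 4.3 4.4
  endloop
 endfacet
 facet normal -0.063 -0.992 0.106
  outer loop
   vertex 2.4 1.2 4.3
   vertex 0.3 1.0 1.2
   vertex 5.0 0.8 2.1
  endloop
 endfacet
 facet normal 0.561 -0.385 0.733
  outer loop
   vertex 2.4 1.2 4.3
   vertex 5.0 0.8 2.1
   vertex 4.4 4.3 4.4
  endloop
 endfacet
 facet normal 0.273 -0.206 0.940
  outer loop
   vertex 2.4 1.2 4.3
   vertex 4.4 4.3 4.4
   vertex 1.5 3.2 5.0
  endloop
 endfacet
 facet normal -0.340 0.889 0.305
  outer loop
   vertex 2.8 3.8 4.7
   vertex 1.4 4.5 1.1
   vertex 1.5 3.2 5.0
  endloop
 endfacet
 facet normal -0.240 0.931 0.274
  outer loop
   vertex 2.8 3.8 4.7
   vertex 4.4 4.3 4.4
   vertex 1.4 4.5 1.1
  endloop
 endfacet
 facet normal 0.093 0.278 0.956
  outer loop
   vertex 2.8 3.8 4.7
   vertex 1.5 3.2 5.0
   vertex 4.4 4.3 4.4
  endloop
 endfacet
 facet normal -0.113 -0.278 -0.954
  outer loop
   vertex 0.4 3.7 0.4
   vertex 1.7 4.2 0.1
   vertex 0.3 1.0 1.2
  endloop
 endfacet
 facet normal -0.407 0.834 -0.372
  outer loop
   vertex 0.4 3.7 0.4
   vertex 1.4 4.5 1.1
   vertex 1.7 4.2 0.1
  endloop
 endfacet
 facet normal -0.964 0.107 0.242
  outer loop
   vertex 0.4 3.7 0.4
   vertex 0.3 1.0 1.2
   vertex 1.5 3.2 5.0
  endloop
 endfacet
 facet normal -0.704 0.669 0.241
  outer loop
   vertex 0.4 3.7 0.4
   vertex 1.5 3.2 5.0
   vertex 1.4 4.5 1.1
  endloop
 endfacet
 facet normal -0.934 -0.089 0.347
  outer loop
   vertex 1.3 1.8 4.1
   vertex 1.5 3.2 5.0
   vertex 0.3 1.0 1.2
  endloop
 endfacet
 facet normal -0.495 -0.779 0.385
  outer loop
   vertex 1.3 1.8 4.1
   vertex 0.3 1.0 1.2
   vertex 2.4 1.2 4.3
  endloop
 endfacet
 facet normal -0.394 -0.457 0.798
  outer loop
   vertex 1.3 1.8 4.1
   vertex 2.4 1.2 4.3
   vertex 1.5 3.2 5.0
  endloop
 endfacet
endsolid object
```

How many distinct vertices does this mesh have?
10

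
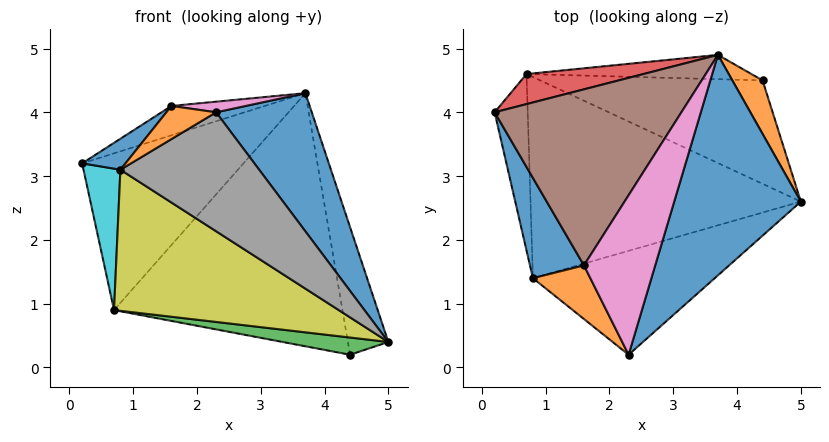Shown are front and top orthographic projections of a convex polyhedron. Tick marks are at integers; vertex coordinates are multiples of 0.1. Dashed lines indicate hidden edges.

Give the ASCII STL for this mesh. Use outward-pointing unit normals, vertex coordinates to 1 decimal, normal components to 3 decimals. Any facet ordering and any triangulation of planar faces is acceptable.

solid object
 facet normal 0.848 -0.281 0.449
  outer loop
   vertex 3.7 4.9 4.3
   vertex 2.3 0.2 4.0
   vertex 5.0 2.6 0.4
  endloop
 endfacet
 facet normal 0.941 0.311 0.130
  outer loop
   vertex 4.4 4.5 0.2
   vertex 3.7 4.9 4.3
   vertex 5.0 2.6 0.4
  endloop
 endfacet
 facet normal -0.188 -0.161 -0.969
  outer loop
   vertex 0.7 4.6 0.9
   vertex 4.4 4.5 0.2
   vertex 5.0 2.6 0.4
  endloop
 endfacet
 facet normal -0.298 0.938 0.180
  outer loop
   vertex 0.7 4.6 0.9
   vertex 0.2 4.0 3.2
   vertex 3.7 4.9 4.3
  endloop
 endfacet
 facet normal 0.009 0.995 -0.096
  outer loop
   vertex 0.7 4.6 0.9
   vertex 3.7 4.9 4.3
   vertex 4.4 4.5 0.2
  endloop
 endfacet
 facet normal -0.332 0.155 0.930
  outer loop
   vertex 1.6 1.6 4.1
   vertex 3.7 4.9 4.3
   vertex 0.2 4.0 3.2
  endloop
 endfacet
 facet normal 0.010 -0.067 0.998
  outer loop
   vertex 1.6 1.6 4.1
   vertex 2.3 0.2 4.0
   vertex 3.7 4.9 4.3
  endloop
 endfacet
 facet normal -0.203 -0.737 -0.644
  outer loop
   vertex 0.8 1.4 3.1
   vertex 5.0 2.6 0.4
   vertex 2.3 0.2 4.0
  endloop
 endfacet
 facet normal -0.341 -0.540 -0.770
  outer loop
   vertex 0.8 1.4 3.1
   vertex 0.7 4.6 0.9
   vertex 5.0 2.6 0.4
  endloop
 endfacet
 facet normal -0.943 -0.208 -0.259
  outer loop
   vertex 0.8 1.4 3.1
   vertex 0.2 4.0 3.2
   vertex 0.7 4.6 0.9
  endloop
 endfacet
 facet normal -0.746 -0.197 0.636
  outer loop
   vertex 0.8 1.4 3.1
   vertex 1.6 1.6 4.1
   vertex 0.2 4.0 3.2
  endloop
 endfacet
 facet normal -0.682 -0.385 0.622
  outer loop
   vertex 0.8 1.4 3.1
   vertex 2.3 0.2 4.0
   vertex 1.6 1.6 4.1
  endloop
 endfacet
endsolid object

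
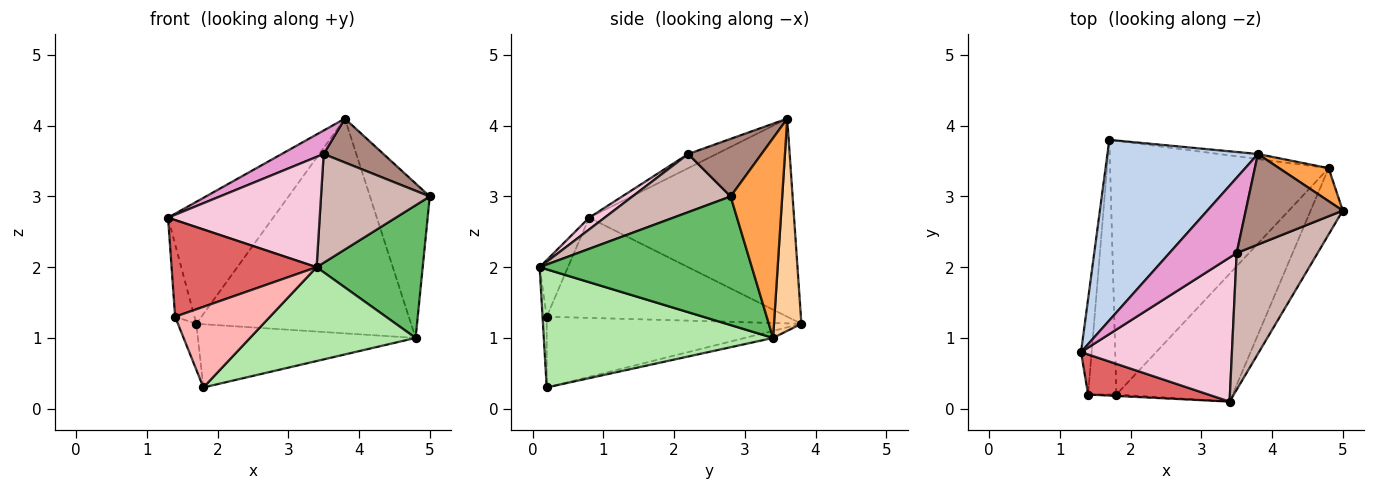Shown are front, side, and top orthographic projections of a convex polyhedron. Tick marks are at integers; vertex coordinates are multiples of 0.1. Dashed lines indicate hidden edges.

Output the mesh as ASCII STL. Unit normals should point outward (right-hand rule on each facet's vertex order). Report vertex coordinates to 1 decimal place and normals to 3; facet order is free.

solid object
 facet normal -0.031 0.242 -0.970
  outer loop
   vertex 4.8 3.4 1.0
   vertex 1.8 0.2 0.3
   vertex 1.7 3.8 1.2
  endloop
 endfacet
 facet normal -0.737 0.378 0.560
  outer loop
   vertex 3.8 3.6 4.1
   vertex 1.7 3.8 1.2
   vertex 1.3 0.8 2.7
  endloop
 endfacet
 facet normal 0.645 0.747 0.160
  outer loop
   vertex 3.8 3.6 4.1
   vertex 5.0 2.8 3.0
   vertex 4.8 3.4 1.0
  endloop
 endfacet
 facet normal 0.126 0.992 -0.023
  outer loop
   vertex 3.8 3.6 4.1
   vertex 4.8 3.4 1.0
   vertex 1.7 3.8 1.2
  endloop
 endfacet
 facet normal 0.873 -0.436 -0.218
  outer loop
   vertex 3.4 0.1 2.0
   vertex 4.8 3.4 1.0
   vertex 5.0 2.8 3.0
  endloop
 endfacet
 facet normal 0.634 -0.458 -0.623
  outer loop
   vertex 3.4 0.1 2.0
   vertex 1.8 0.2 0.3
   vertex 4.8 3.4 1.0
  endloop
 endfacet
 facet normal -0.177 -0.909 0.377
  outer loop
   vertex 1.4 0.2 1.3
   vertex 3.4 0.1 2.0
   vertex 1.3 0.8 2.7
  endloop
 endfacet
 facet normal -0.044 -0.999 -0.018
  outer loop
   vertex 1.4 0.2 1.3
   vertex 1.8 0.2 0.3
   vertex 3.4 0.1 2.0
  endloop
 endfacet
 facet normal -0.991 0.080 -0.105
  outer loop
   vertex 1.4 0.2 1.3
   vertex 1.3 0.8 2.7
   vertex 1.7 3.8 1.2
  endloop
 endfacet
 facet normal -0.926 0.067 -0.371
  outer loop
   vertex 1.4 0.2 1.3
   vertex 1.7 3.8 1.2
   vertex 1.8 0.2 0.3
  endloop
 endfacet
 facet normal 0.471 -0.384 0.794
  outer loop
   vertex 3.5 2.2 3.6
   vertex 5.0 2.8 3.0
   vertex 3.8 3.6 4.1
  endloop
 endfacet
 facet normal 0.490 -0.543 0.682
  outer loop
   vertex 3.5 2.2 3.6
   vertex 3.4 0.1 2.0
   vertex 5.0 2.8 3.0
  endloop
 endfacet
 facet normal -0.197 -0.292 0.936
  outer loop
   vertex 3.5 2.2 3.6
   vertex 3.8 3.6 4.1
   vertex 1.3 0.8 2.7
  endloop
 endfacet
 facet normal 0.062 -0.607 0.792
  outer loop
   vertex 3.5 2.2 3.6
   vertex 1.3 0.8 2.7
   vertex 3.4 0.1 2.0
  endloop
 endfacet
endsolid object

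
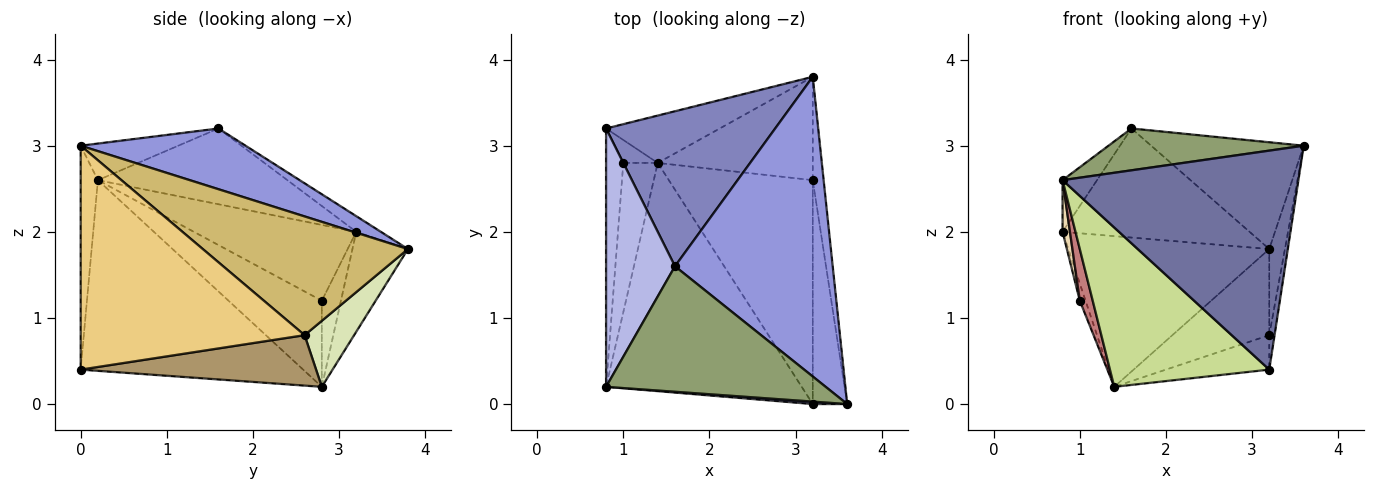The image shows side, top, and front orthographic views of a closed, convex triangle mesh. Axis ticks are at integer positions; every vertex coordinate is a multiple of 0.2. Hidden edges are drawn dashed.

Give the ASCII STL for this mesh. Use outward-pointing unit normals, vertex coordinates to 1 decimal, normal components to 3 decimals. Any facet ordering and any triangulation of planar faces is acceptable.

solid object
 facet normal -0.073 -0.997 0.011
  outer loop
   vertex 0.8 0.2 2.6
   vertex 3.2 0.0 0.4
   vertex 3.6 0.0 3.0
  endloop
 endfacet
 facet normal -0.076 0.574 0.815
  outer loop
   vertex 1.6 1.6 3.2
   vertex 3.2 3.8 1.8
   vertex 0.8 3.2 2.0
  endloop
 endfacet
 facet normal 0.341 0.316 0.886
  outer loop
   vertex 1.6 1.6 3.2
   vertex 3.6 0.0 3.0
   vertex 3.2 3.8 1.8
  endloop
 endfacet
 facet normal -0.733 0.133 0.667
  outer loop
   vertex 1.6 1.6 3.2
   vertex 0.8 3.2 2.0
   vertex 0.8 0.2 2.6
  endloop
 endfacet
 facet normal -0.156 -0.312 0.937
  outer loop
   vertex 1.6 1.6 3.2
   vertex 0.8 0.2 2.6
   vertex 3.6 0.0 3.0
  endloop
 endfacet
 facet normal -0.255 0.923 -0.290
  outer loop
   vertex 1.4 2.8 0.2
   vertex 0.8 3.2 2.0
   vertex 3.2 3.8 1.8
  endloop
 endfacet
 facet normal -0.624 -0.447 -0.640
  outer loop
   vertex 1.4 2.8 0.2
   vertex 3.2 0.0 0.4
   vertex 0.8 0.2 2.6
  endloop
 endfacet
 facet normal 0.311 0.608 -0.730
  outer loop
   vertex 3.2 2.6 0.8
   vertex 1.4 2.8 0.2
   vertex 3.2 3.8 1.8
  endloop
 endfacet
 facet normal 0.327 0.144 -0.934
  outer loop
   vertex 3.2 2.6 0.8
   vertex 3.2 0.0 0.4
   vertex 1.4 2.8 0.2
  endloop
 endfacet
 facet normal 0.993 0.076 -0.091
  outer loop
   vertex 3.2 2.6 0.8
   vertex 3.2 3.8 1.8
   vertex 3.6 0.0 3.0
  endloop
 endfacet
 facet normal 0.988 0.023 -0.152
  outer loop
   vertex 3.2 2.6 0.8
   vertex 3.6 0.0 3.0
   vertex 3.2 0.0 0.4
  endloop
 endfacet
 facet normal -0.974 -0.044 -0.221
  outer loop
   vertex 1.0 2.8 1.2
   vertex 0.8 0.2 2.6
   vertex 0.8 3.2 2.0
  endloop
 endfacet
 facet normal -0.894 0.268 -0.358
  outer loop
   vertex 1.0 2.8 1.2
   vertex 0.8 3.2 2.0
   vertex 1.4 2.8 0.2
  endloop
 endfacet
 facet normal -0.921 -0.128 -0.368
  outer loop
   vertex 1.0 2.8 1.2
   vertex 1.4 2.8 0.2
   vertex 0.8 0.2 2.6
  endloop
 endfacet
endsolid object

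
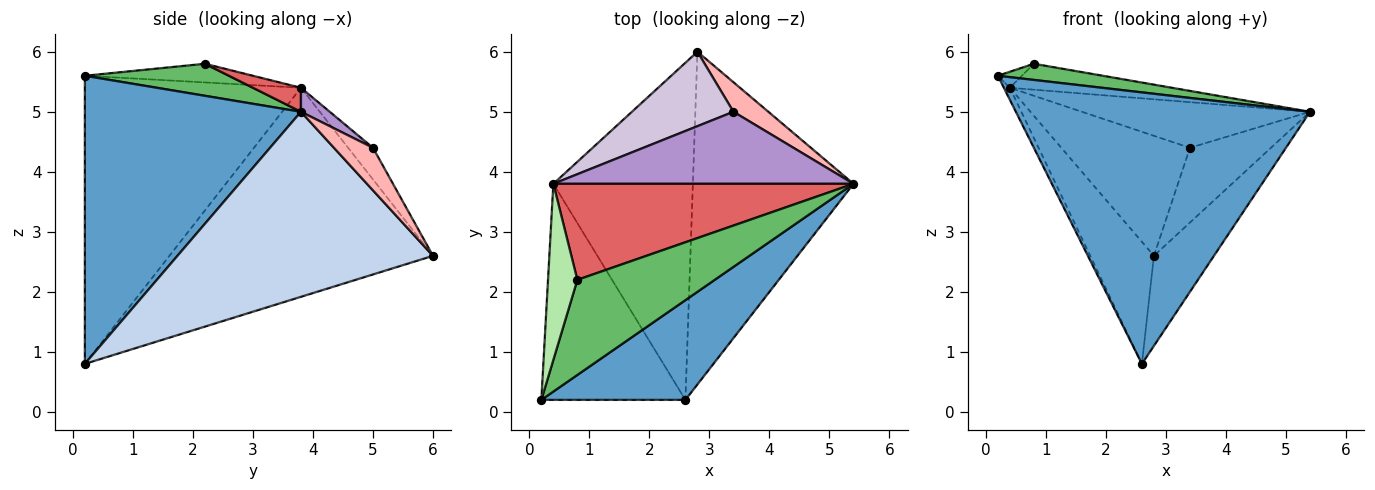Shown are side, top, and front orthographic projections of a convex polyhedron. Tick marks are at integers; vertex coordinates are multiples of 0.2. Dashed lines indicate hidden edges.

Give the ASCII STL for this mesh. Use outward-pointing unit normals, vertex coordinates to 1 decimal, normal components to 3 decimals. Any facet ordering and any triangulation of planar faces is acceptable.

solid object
 facet normal 0.568 -0.773 0.284
  outer loop
   vertex 2.6 0.2 0.8
   vertex 5.4 3.8 5.0
   vertex 0.2 0.2 5.6
  endloop
 endfacet
 facet normal 0.744 0.175 -0.645
  outer loop
   vertex 2.6 0.2 0.8
   vertex 2.8 6.0 2.6
   vertex 5.4 3.8 5.0
  endloop
 endfacet
 facet normal -0.894 0.025 -0.447
  outer loop
   vertex 0.4 3.8 5.4
   vertex 2.6 0.2 0.8
   vertex 0.2 0.2 5.6
  endloop
 endfacet
 facet normal -0.815 0.197 -0.544
  outer loop
   vertex 0.4 3.8 5.4
   vertex 2.8 6.0 2.6
   vertex 2.6 0.2 0.8
  endloop
 endfacet
 facet normal 0.224 -0.163 0.961
  outer loop
   vertex 0.8 2.2 5.8
   vertex 0.2 0.2 5.6
   vertex 5.4 3.8 5.0
  endloop
 endfacet
 facet normal -0.535 0.076 0.841
  outer loop
   vertex 0.8 2.2 5.8
   vertex 0.4 3.8 5.4
   vertex 0.2 0.2 5.6
  endloop
 endfacet
 facet normal 0.077 0.260 0.963
  outer loop
   vertex 0.8 2.2 5.8
   vertex 5.4 3.8 5.0
   vertex 0.4 3.8 5.4
  endloop
 endfacet
 facet normal 0.409 0.849 0.335
  outer loop
   vertex 3.4 5.0 4.4
   vertex 5.4 3.8 5.0
   vertex 2.8 6.0 2.6
  endloop
 endfacet
 facet normal 0.067 0.534 0.843
  outer loop
   vertex 3.4 5.0 4.4
   vertex 0.4 3.8 5.4
   vertex 5.4 3.8 5.0
  endloop
 endfacet
 facet normal -0.162 0.839 0.520
  outer loop
   vertex 3.4 5.0 4.4
   vertex 2.8 6.0 2.6
   vertex 0.4 3.8 5.4
  endloop
 endfacet
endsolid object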